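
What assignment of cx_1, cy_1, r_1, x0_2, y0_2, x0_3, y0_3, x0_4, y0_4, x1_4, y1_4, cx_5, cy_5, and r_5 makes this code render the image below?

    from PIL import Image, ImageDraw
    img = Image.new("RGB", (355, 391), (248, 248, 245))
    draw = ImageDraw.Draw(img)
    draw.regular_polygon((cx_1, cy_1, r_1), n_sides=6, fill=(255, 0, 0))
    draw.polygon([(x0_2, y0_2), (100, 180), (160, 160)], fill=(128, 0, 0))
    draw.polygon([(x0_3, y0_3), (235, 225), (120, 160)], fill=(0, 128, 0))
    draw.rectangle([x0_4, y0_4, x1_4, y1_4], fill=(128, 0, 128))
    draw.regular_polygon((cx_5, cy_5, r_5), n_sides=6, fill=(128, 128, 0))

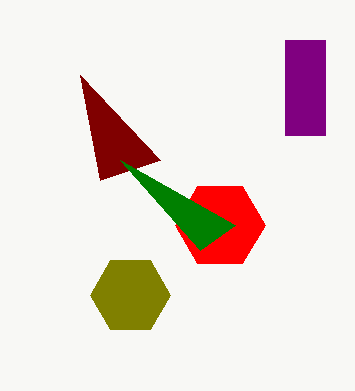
cx_1 = 220, cy_1 = 225, r_1 = 45, x0_2 = 80, y0_2 = 75, x0_3 = 200, y0_3 = 250, x0_4 = 285, y0_4 = 40, x1_4 = 325, y1_4 = 135, cx_5 = 130, cy_5 = 295, r_5 = 40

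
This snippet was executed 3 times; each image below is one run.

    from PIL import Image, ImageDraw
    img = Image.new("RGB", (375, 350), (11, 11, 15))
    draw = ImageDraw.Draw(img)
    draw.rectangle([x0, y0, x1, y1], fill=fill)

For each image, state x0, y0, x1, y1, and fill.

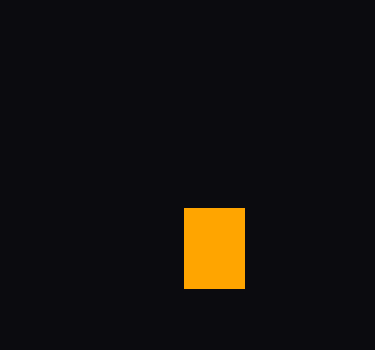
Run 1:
x0 = 184, y0 = 208, x1 = 244, y1 = 288, fill = 'orange'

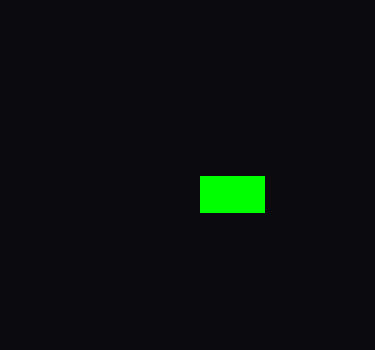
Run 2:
x0 = 200
y0 = 176
x1 = 264
y1 = 212
fill = 'lime'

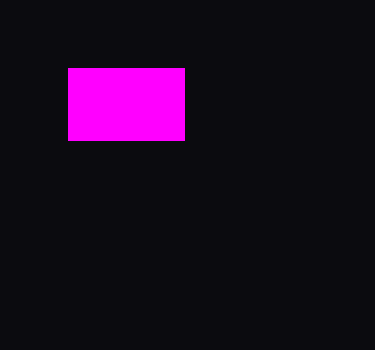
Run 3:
x0 = 68, y0 = 68, x1 = 184, y1 = 140, fill = 'magenta'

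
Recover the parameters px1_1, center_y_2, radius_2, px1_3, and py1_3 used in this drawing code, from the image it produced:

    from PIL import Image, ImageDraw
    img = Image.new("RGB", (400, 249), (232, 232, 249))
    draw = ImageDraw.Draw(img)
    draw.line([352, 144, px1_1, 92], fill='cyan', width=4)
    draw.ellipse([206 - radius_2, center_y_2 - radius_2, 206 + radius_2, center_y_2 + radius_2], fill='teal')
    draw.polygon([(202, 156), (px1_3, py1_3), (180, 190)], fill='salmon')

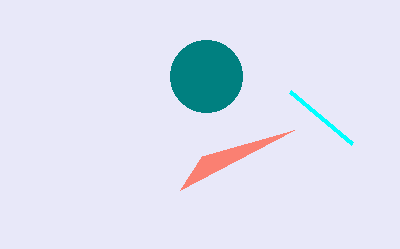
px1_1 = 290
center_y_2 = 76
radius_2 = 36
px1_3 = 294
py1_3 = 130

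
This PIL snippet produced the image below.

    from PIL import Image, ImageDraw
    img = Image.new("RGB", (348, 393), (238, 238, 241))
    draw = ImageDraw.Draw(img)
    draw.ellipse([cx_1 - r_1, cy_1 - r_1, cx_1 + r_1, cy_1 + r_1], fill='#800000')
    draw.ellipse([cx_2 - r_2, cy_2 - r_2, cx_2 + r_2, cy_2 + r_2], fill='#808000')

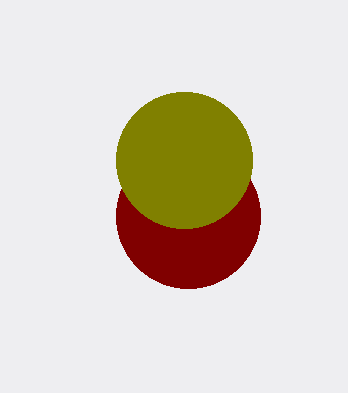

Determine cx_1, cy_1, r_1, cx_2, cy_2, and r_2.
cx_1 = 188
cy_1 = 216
r_1 = 72
cx_2 = 184
cy_2 = 160
r_2 = 68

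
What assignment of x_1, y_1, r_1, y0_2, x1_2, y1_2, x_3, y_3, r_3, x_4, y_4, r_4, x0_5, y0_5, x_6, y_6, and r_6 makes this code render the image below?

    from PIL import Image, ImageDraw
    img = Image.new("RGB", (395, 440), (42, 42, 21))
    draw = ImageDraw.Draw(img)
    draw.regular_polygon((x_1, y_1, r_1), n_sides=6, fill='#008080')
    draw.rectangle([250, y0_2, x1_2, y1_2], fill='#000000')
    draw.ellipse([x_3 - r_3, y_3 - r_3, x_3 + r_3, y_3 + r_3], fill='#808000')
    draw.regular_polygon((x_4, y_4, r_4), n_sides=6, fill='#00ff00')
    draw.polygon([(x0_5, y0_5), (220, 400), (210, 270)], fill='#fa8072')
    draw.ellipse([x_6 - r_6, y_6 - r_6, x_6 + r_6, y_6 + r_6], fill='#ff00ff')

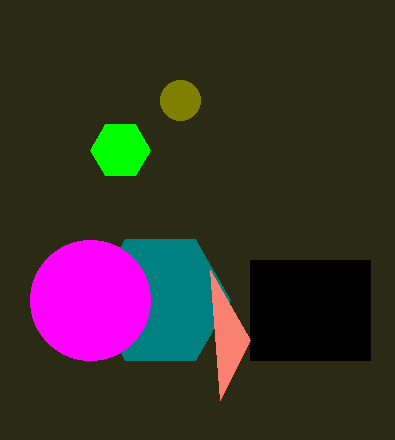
x_1 = 160
y_1 = 300
r_1 = 70
y0_2 = 260
x1_2 = 370
y1_2 = 360
x_3 = 180
y_3 = 100
r_3 = 20
x_4 = 120
y_4 = 150
r_4 = 30
x0_5 = 250
y0_5 = 340
x_6 = 90
y_6 = 300
r_6 = 60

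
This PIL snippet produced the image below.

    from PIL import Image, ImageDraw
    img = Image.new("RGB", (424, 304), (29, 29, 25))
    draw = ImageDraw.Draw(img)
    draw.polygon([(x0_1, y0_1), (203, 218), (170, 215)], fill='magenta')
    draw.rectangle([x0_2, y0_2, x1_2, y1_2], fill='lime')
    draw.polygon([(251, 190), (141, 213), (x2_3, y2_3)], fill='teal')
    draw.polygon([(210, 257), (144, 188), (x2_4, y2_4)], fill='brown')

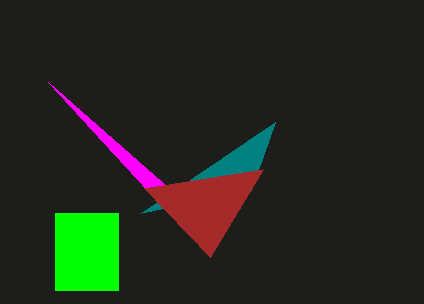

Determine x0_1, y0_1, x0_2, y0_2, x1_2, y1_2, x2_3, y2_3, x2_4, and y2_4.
x0_1 = 48, y0_1 = 82, x0_2 = 55, y0_2 = 213, x1_2 = 118, y1_2 = 290, x2_3 = 275, y2_3 = 122, x2_4 = 263, y2_4 = 169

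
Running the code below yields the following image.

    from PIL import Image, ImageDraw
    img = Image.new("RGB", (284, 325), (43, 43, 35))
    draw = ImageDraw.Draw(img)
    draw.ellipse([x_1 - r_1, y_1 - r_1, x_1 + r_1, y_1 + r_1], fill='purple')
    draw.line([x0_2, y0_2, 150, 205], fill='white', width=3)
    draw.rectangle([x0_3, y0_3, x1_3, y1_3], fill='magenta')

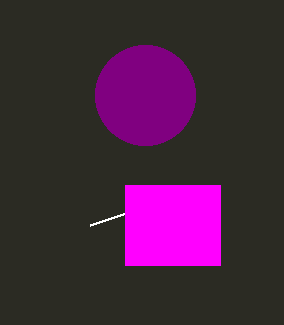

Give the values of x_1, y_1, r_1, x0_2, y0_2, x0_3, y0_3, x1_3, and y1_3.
x_1 = 145
y_1 = 95
r_1 = 50
x0_2 = 90
y0_2 = 225
x0_3 = 125
y0_3 = 185
x1_3 = 220
y1_3 = 265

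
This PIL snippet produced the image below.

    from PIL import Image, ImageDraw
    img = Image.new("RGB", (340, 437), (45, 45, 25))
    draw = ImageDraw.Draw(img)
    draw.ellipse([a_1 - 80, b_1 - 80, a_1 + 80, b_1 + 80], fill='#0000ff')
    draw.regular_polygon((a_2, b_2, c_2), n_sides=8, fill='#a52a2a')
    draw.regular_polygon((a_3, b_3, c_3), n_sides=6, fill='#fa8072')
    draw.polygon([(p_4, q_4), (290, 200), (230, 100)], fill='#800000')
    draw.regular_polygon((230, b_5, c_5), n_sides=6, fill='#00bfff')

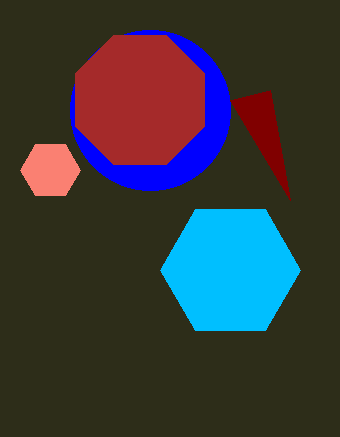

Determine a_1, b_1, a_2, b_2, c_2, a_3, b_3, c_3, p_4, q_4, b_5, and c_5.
a_1 = 150, b_1 = 110, a_2 = 140, b_2 = 100, c_2 = 70, a_3 = 50, b_3 = 170, c_3 = 30, p_4 = 270, q_4 = 90, b_5 = 270, c_5 = 70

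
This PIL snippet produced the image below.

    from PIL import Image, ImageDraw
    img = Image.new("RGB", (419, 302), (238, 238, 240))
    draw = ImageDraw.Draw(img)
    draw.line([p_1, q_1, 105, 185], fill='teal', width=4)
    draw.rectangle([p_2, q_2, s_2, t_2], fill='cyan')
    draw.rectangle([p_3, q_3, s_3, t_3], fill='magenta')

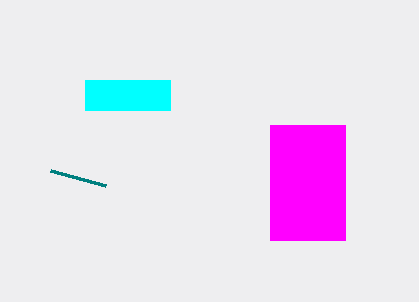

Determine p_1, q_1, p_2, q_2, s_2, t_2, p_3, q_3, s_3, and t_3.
p_1 = 50
q_1 = 170
p_2 = 85
q_2 = 80
s_2 = 170
t_2 = 110
p_3 = 270
q_3 = 125
s_3 = 345
t_3 = 240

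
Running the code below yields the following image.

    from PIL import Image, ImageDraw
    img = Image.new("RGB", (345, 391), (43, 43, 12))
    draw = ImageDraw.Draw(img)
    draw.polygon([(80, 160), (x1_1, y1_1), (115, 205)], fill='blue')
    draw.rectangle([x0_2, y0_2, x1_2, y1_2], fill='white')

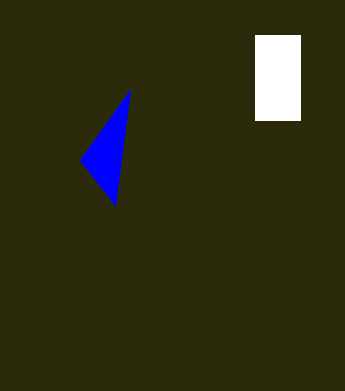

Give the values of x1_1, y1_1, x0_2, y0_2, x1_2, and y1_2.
x1_1 = 130; y1_1 = 90; x0_2 = 255; y0_2 = 35; x1_2 = 300; y1_2 = 120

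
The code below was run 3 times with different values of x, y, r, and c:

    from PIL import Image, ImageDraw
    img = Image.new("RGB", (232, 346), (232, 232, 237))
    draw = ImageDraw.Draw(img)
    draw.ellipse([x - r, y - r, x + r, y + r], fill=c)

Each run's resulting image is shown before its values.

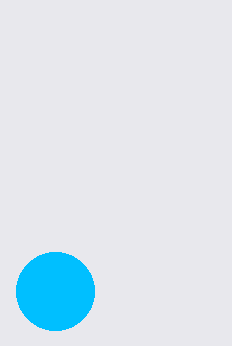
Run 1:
x = 55; y = 291; r = 39; c = 'deepskyblue'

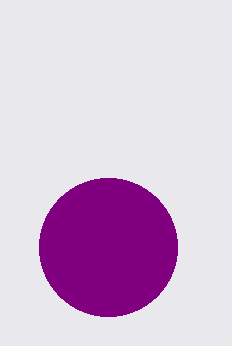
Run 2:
x = 108, y = 247, r = 69, c = 'purple'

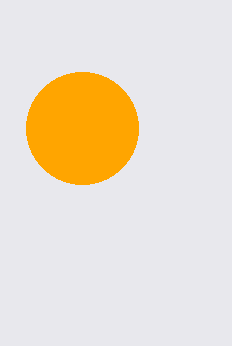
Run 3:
x = 82
y = 128
r = 56
c = 'orange'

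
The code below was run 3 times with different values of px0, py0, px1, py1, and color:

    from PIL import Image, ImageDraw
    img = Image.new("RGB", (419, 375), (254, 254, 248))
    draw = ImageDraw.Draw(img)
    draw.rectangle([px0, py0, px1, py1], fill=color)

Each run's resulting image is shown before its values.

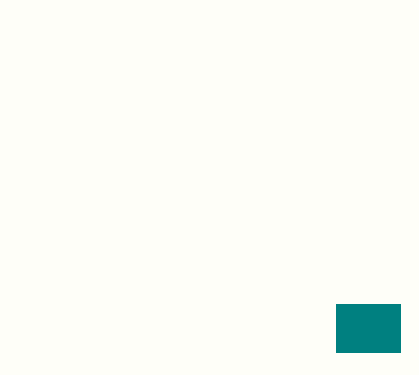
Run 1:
px0 = 336; py0 = 304; px1 = 400; py1 = 352; color = 'teal'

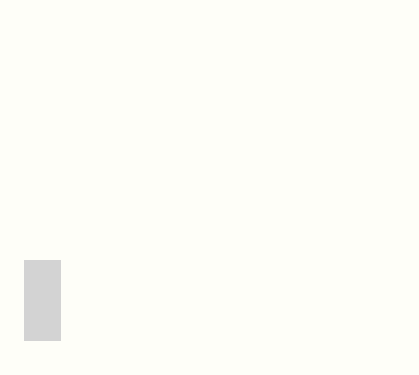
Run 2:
px0 = 24
py0 = 260
px1 = 60
py1 = 340
color = 'lightgray'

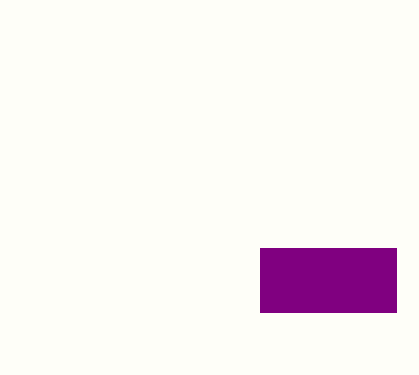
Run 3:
px0 = 260
py0 = 248
px1 = 396
py1 = 312
color = 'purple'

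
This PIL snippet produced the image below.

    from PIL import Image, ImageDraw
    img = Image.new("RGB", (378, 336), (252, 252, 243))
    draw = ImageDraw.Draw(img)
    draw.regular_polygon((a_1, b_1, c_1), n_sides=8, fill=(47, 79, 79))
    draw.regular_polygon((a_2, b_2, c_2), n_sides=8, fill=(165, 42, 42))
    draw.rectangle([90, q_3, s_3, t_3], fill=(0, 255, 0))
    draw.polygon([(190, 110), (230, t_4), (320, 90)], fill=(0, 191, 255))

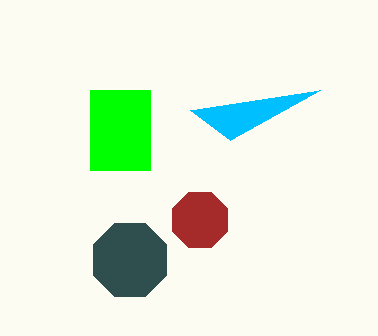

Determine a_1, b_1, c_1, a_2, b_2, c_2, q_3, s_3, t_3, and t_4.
a_1 = 130
b_1 = 260
c_1 = 40
a_2 = 200
b_2 = 220
c_2 = 30
q_3 = 90
s_3 = 150
t_3 = 170
t_4 = 140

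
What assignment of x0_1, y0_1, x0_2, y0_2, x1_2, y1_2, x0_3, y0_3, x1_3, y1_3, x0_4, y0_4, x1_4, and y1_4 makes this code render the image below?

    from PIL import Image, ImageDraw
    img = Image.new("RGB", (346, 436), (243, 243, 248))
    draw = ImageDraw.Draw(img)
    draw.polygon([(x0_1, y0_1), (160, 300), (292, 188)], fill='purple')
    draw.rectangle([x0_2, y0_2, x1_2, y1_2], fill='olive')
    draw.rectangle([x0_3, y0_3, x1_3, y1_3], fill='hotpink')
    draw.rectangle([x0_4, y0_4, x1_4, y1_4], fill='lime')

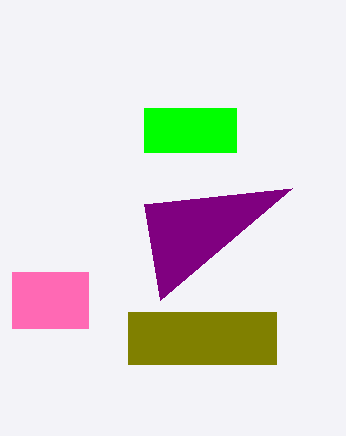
x0_1 = 144; y0_1 = 204; x0_2 = 128; y0_2 = 312; x1_2 = 276; y1_2 = 364; x0_3 = 12; y0_3 = 272; x1_3 = 88; y1_3 = 328; x0_4 = 144; y0_4 = 108; x1_4 = 236; y1_4 = 152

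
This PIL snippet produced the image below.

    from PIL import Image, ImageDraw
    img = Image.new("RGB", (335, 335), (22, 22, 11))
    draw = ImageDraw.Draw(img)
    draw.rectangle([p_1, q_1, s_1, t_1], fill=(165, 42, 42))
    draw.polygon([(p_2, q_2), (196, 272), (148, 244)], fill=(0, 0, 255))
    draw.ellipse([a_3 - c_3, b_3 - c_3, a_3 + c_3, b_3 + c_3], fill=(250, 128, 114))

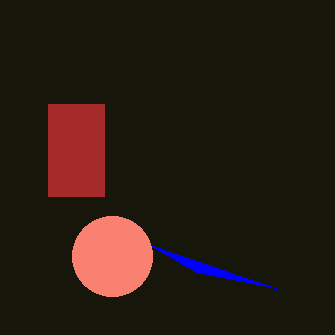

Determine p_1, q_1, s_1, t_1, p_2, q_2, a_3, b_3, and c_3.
p_1 = 48, q_1 = 104, s_1 = 104, t_1 = 196, p_2 = 276, q_2 = 288, a_3 = 112, b_3 = 256, c_3 = 40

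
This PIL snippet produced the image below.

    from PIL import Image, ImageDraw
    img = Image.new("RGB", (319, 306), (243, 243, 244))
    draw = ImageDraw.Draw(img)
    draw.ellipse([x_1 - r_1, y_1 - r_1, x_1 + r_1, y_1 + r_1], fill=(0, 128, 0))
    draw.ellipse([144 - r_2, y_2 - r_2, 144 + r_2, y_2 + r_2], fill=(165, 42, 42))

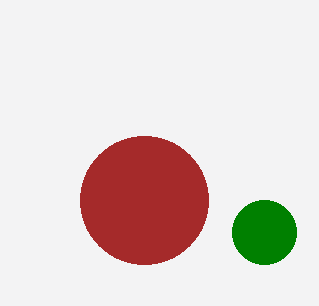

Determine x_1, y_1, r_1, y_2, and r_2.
x_1 = 264, y_1 = 232, r_1 = 32, y_2 = 200, r_2 = 64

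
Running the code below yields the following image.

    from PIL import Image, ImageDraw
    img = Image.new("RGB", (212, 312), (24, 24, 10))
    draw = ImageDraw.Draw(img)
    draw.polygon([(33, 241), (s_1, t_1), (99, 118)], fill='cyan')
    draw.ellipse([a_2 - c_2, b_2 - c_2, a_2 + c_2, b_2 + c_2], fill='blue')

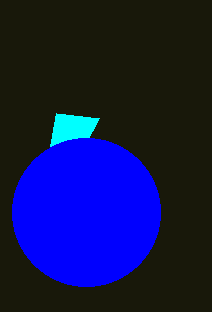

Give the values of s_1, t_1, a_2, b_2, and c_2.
s_1 = 56
t_1 = 113
a_2 = 86
b_2 = 212
c_2 = 74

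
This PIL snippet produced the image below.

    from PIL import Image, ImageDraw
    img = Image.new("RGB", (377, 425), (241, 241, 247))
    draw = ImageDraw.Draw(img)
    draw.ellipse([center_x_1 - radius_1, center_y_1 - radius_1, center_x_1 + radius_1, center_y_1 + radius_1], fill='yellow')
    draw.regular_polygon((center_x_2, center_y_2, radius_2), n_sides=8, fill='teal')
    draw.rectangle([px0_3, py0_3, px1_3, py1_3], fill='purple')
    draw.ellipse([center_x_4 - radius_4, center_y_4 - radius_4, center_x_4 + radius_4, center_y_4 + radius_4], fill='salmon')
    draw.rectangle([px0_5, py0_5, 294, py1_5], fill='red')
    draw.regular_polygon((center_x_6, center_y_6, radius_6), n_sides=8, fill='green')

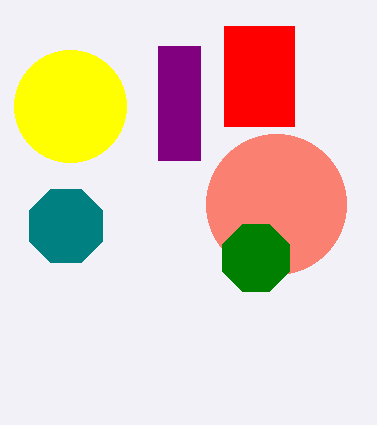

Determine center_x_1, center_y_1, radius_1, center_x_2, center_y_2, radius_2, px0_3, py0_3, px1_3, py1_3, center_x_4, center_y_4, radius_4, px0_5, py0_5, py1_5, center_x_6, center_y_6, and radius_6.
center_x_1 = 70
center_y_1 = 106
radius_1 = 56
center_x_2 = 66
center_y_2 = 226
radius_2 = 40
px0_3 = 158
py0_3 = 46
px1_3 = 200
py1_3 = 160
center_x_4 = 276
center_y_4 = 204
radius_4 = 70
px0_5 = 224
py0_5 = 26
py1_5 = 126
center_x_6 = 256
center_y_6 = 258
radius_6 = 36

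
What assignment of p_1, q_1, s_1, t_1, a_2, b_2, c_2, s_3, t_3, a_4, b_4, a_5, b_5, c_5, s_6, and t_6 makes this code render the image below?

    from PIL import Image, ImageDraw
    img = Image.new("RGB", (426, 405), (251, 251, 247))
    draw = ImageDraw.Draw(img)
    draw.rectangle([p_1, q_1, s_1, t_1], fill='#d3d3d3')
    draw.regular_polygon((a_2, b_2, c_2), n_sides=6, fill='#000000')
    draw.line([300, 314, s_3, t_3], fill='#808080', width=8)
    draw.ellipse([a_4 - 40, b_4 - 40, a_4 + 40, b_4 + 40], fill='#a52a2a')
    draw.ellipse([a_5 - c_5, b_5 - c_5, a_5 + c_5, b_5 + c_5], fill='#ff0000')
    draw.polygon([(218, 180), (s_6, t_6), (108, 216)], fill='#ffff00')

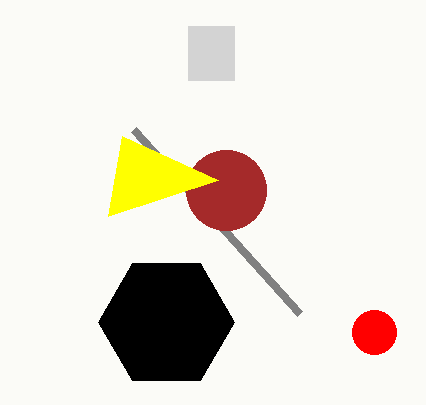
p_1 = 188
q_1 = 26
s_1 = 234
t_1 = 80
a_2 = 166
b_2 = 322
c_2 = 68
s_3 = 134
t_3 = 130
a_4 = 226
b_4 = 190
a_5 = 374
b_5 = 332
c_5 = 22
s_6 = 122
t_6 = 136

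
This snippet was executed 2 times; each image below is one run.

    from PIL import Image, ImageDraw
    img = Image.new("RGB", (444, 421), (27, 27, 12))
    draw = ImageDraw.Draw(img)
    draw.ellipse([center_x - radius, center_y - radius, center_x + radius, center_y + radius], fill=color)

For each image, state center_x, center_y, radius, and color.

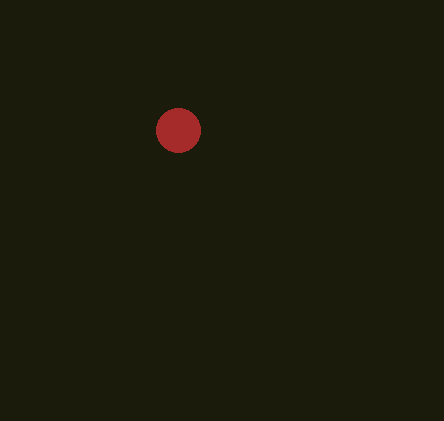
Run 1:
center_x = 178, center_y = 130, radius = 22, color = 'brown'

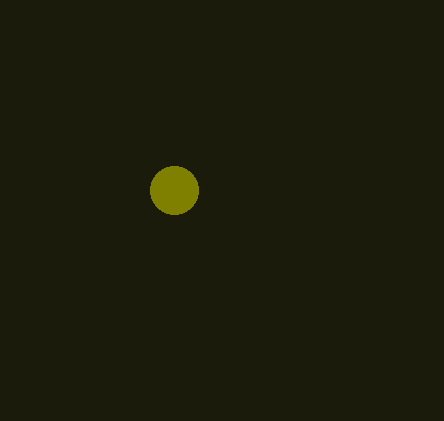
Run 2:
center_x = 174; center_y = 190; radius = 24; color = 'olive'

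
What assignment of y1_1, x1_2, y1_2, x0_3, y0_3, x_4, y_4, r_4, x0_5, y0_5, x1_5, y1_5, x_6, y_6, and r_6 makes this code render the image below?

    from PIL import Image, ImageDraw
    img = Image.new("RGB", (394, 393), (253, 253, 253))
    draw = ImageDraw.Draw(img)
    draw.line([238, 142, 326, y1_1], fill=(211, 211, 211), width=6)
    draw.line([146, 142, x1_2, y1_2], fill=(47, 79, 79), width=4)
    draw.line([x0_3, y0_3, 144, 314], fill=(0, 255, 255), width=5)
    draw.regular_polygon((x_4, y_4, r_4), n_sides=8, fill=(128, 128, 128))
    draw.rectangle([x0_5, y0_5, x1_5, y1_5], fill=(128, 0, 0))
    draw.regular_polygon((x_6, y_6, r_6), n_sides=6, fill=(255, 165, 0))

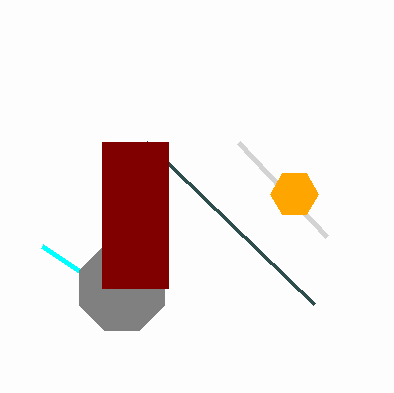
y1_1 = 236, x1_2 = 314, y1_2 = 304, x0_3 = 42, y0_3 = 246, x_4 = 122, y_4 = 288, r_4 = 46, x0_5 = 102, y0_5 = 142, x1_5 = 168, y1_5 = 288, x_6 = 294, y_6 = 194, r_6 = 24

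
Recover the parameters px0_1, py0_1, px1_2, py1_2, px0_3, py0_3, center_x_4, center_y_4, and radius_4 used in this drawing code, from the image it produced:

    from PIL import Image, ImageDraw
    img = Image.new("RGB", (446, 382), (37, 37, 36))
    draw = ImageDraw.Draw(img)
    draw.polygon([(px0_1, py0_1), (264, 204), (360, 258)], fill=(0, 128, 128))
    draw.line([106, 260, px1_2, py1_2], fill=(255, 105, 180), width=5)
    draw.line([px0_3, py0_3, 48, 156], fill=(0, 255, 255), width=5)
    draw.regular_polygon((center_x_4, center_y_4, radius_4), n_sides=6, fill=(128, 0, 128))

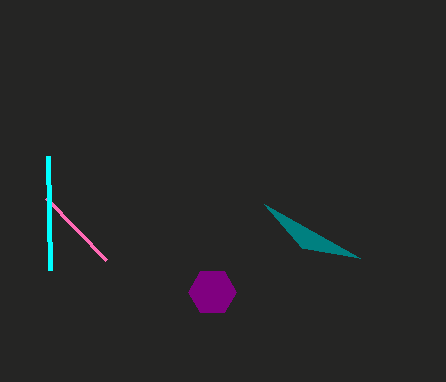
px0_1 = 302; py0_1 = 248; px1_2 = 46; py1_2 = 198; px0_3 = 50; py0_3 = 270; center_x_4 = 212; center_y_4 = 292; radius_4 = 24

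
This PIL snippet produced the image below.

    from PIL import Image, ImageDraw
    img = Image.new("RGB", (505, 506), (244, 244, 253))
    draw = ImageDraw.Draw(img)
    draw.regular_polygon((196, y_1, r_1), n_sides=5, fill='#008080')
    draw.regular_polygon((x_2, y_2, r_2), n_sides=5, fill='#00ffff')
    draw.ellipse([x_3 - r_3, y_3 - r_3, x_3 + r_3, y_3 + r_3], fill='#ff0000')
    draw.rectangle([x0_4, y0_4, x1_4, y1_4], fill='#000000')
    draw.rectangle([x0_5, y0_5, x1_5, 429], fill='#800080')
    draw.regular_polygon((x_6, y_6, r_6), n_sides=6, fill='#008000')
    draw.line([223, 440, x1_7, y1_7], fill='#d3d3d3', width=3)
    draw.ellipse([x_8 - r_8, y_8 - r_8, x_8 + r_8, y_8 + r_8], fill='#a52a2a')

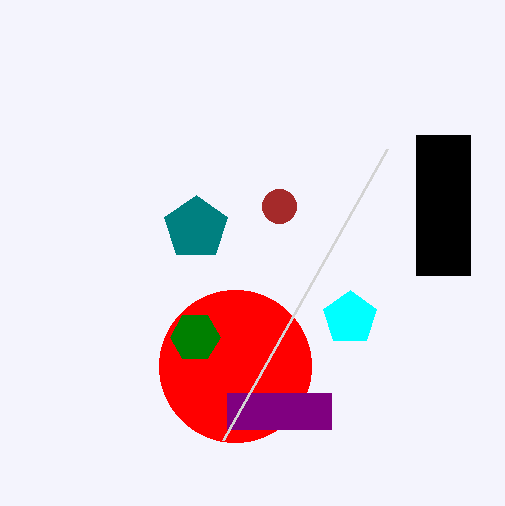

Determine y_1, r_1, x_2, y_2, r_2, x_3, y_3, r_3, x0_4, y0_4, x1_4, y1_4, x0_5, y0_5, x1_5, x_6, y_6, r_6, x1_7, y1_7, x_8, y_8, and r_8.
y_1 = 228, r_1 = 33, x_2 = 350, y_2 = 318, r_2 = 28, x_3 = 235, y_3 = 366, r_3 = 76, x0_4 = 416, y0_4 = 135, x1_4 = 470, y1_4 = 275, x0_5 = 227, y0_5 = 393, x1_5 = 331, x_6 = 195, y_6 = 337, r_6 = 25, x1_7 = 387, y1_7 = 149, x_8 = 279, y_8 = 206, r_8 = 17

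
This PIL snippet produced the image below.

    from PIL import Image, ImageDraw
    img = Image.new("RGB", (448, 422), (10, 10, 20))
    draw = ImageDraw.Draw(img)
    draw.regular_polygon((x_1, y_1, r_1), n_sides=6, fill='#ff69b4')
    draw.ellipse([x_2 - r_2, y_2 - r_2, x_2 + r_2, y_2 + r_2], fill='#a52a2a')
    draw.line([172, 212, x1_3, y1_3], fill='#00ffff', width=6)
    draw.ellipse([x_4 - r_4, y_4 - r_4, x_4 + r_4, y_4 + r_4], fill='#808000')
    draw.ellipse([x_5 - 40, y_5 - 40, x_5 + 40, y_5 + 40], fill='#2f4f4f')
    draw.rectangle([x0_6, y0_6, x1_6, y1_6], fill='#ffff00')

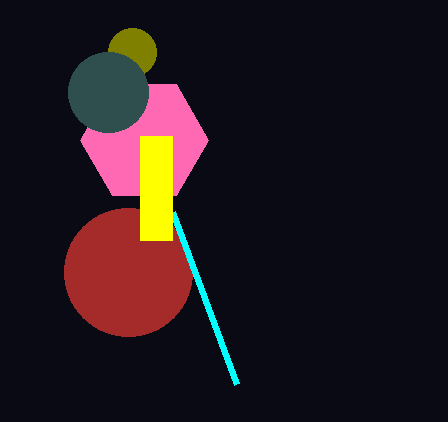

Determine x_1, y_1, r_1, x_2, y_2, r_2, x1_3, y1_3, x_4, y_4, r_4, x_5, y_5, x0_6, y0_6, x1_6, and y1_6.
x_1 = 144; y_1 = 140; r_1 = 64; x_2 = 128; y_2 = 272; r_2 = 64; x1_3 = 236; y1_3 = 384; x_4 = 132; y_4 = 52; r_4 = 24; x_5 = 108; y_5 = 92; x0_6 = 140; y0_6 = 136; x1_6 = 172; y1_6 = 240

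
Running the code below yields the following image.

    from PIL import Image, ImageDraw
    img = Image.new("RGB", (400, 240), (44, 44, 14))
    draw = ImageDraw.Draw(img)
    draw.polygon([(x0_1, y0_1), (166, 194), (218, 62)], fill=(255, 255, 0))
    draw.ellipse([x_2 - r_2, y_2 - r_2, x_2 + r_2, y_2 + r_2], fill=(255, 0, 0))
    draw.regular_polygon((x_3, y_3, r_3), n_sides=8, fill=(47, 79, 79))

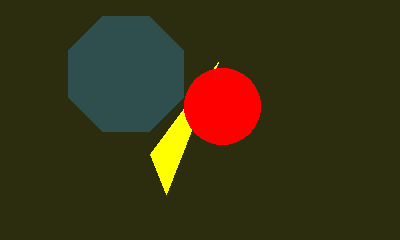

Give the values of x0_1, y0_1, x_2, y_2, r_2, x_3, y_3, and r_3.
x0_1 = 150, y0_1 = 154, x_2 = 222, y_2 = 106, r_2 = 38, x_3 = 126, y_3 = 74, r_3 = 62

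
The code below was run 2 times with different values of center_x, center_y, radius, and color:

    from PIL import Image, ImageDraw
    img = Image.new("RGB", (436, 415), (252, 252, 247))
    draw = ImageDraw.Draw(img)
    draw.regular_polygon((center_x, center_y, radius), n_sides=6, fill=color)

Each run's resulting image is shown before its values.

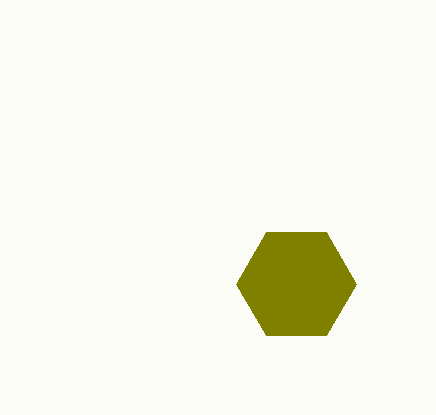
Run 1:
center_x = 296
center_y = 284
radius = 60
color = 'olive'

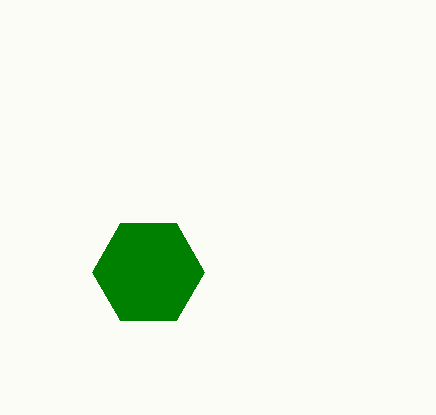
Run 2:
center_x = 148; center_y = 272; radius = 56; color = 'green'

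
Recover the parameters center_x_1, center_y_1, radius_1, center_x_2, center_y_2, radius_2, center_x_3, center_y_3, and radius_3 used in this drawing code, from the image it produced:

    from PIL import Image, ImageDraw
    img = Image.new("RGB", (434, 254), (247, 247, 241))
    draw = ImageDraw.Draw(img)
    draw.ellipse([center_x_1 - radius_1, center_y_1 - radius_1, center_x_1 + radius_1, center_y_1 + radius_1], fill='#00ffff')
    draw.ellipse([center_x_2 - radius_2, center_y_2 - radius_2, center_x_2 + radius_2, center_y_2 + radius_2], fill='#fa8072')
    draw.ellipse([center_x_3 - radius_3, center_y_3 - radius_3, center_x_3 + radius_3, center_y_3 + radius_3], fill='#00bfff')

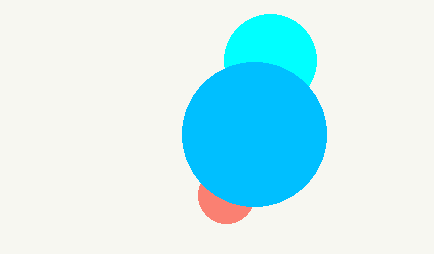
center_x_1 = 270
center_y_1 = 60
radius_1 = 46
center_x_2 = 226
center_y_2 = 195
radius_2 = 28
center_x_3 = 254
center_y_3 = 134
radius_3 = 72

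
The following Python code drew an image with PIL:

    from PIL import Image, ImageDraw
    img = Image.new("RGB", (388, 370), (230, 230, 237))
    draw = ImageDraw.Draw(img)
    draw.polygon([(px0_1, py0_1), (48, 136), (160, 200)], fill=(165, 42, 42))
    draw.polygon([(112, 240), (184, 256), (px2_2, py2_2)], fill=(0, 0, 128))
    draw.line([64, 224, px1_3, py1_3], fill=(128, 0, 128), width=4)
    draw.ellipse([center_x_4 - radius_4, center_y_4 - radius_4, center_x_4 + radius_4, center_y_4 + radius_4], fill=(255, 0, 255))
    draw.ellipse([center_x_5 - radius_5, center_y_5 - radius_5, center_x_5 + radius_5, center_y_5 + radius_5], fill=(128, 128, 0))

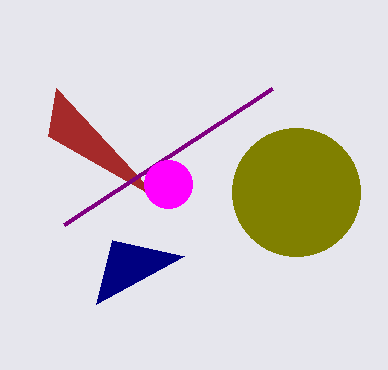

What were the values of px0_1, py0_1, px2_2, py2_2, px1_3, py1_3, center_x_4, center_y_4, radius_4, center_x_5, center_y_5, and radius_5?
px0_1 = 56
py0_1 = 88
px2_2 = 96
py2_2 = 304
px1_3 = 272
py1_3 = 88
center_x_4 = 168
center_y_4 = 184
radius_4 = 24
center_x_5 = 296
center_y_5 = 192
radius_5 = 64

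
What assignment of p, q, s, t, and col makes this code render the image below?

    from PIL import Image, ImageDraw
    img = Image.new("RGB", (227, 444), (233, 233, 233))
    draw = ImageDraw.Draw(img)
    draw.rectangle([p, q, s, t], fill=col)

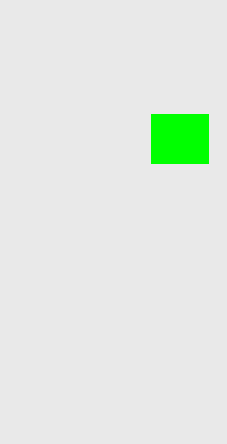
p = 151, q = 114, s = 208, t = 163, col = 'lime'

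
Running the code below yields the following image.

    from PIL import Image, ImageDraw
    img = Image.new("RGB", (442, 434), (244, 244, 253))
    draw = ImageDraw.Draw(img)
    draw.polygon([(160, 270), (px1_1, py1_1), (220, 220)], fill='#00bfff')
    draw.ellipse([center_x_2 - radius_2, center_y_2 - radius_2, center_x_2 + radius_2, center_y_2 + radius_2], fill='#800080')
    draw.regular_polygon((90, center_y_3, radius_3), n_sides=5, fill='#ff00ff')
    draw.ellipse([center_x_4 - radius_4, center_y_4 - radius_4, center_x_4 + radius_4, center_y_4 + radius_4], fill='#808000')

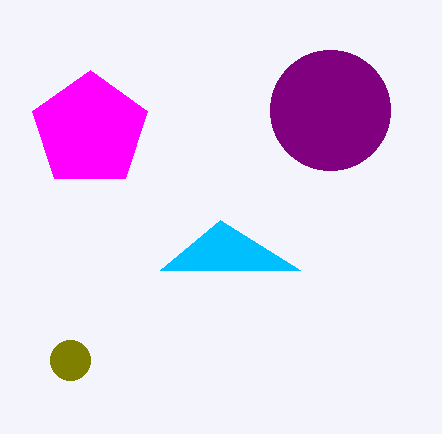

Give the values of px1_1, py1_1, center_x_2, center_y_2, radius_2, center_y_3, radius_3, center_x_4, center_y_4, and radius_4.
px1_1 = 300, py1_1 = 270, center_x_2 = 330, center_y_2 = 110, radius_2 = 60, center_y_3 = 130, radius_3 = 60, center_x_4 = 70, center_y_4 = 360, radius_4 = 20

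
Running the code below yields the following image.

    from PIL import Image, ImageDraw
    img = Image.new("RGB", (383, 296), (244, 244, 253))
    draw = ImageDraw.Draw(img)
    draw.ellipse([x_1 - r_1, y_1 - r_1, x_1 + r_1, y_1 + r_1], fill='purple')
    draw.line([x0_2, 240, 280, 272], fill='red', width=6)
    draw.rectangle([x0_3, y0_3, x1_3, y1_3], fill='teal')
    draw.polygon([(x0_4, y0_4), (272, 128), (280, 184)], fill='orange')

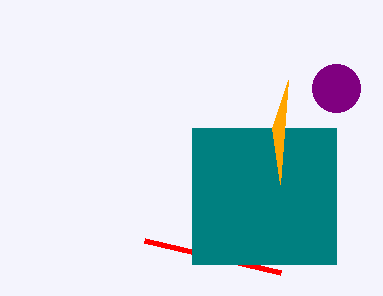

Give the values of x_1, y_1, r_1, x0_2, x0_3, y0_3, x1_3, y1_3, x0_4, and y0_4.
x_1 = 336; y_1 = 88; r_1 = 24; x0_2 = 144; x0_3 = 192; y0_3 = 128; x1_3 = 336; y1_3 = 264; x0_4 = 288; y0_4 = 80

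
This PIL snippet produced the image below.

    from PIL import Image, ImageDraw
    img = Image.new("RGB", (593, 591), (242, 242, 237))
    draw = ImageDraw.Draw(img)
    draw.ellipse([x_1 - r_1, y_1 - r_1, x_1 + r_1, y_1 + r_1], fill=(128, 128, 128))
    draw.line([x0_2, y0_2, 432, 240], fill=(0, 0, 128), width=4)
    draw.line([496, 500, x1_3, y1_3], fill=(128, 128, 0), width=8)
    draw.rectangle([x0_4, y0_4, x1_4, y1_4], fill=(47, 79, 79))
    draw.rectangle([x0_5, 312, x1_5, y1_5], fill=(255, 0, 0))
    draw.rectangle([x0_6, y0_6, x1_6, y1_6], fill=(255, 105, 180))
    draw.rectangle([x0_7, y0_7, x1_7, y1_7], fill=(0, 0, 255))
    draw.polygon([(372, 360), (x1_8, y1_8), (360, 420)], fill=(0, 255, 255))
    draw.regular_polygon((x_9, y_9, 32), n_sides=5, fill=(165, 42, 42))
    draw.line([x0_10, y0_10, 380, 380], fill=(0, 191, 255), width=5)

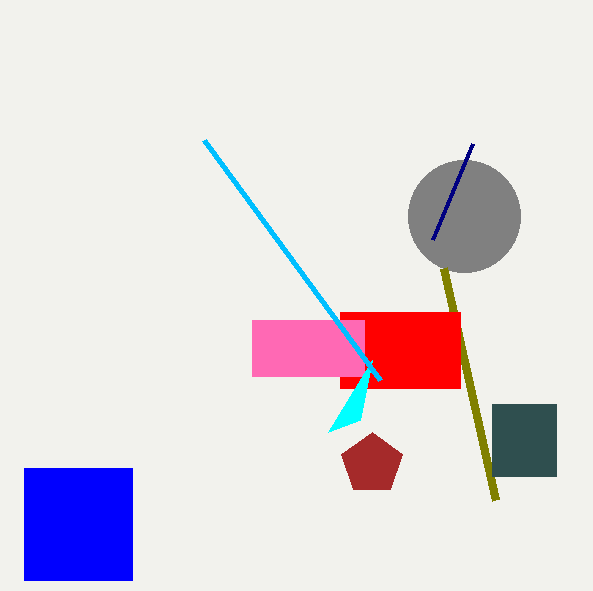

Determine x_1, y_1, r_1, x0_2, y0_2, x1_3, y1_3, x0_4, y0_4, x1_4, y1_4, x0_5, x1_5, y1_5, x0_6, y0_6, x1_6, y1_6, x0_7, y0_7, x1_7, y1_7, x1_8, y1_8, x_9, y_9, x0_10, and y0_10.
x_1 = 464
y_1 = 216
r_1 = 56
x0_2 = 472
y0_2 = 144
x1_3 = 444
y1_3 = 268
x0_4 = 492
y0_4 = 404
x1_4 = 556
y1_4 = 476
x0_5 = 340
x1_5 = 460
y1_5 = 388
x0_6 = 252
y0_6 = 320
x1_6 = 364
y1_6 = 376
x0_7 = 24
y0_7 = 468
x1_7 = 132
y1_7 = 580
x1_8 = 328
y1_8 = 432
x_9 = 372
y_9 = 464
x0_10 = 204
y0_10 = 140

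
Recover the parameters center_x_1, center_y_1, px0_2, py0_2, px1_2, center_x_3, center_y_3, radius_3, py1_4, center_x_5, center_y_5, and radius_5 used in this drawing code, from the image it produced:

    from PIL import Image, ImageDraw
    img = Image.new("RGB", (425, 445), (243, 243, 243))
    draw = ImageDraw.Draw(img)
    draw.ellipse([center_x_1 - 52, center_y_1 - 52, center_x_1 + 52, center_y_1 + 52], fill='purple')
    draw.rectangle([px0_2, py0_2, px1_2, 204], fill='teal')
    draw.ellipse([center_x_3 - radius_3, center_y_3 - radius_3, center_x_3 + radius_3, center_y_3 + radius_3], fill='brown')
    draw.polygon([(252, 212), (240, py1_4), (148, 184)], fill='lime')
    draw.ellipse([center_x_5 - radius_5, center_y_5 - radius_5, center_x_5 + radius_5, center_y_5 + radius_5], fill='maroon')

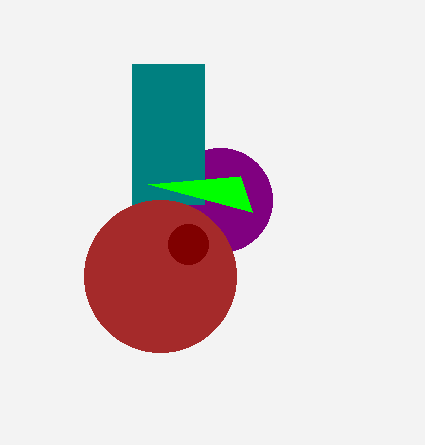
center_x_1 = 220, center_y_1 = 200, px0_2 = 132, py0_2 = 64, px1_2 = 204, center_x_3 = 160, center_y_3 = 276, radius_3 = 76, py1_4 = 176, center_x_5 = 188, center_y_5 = 244, radius_5 = 20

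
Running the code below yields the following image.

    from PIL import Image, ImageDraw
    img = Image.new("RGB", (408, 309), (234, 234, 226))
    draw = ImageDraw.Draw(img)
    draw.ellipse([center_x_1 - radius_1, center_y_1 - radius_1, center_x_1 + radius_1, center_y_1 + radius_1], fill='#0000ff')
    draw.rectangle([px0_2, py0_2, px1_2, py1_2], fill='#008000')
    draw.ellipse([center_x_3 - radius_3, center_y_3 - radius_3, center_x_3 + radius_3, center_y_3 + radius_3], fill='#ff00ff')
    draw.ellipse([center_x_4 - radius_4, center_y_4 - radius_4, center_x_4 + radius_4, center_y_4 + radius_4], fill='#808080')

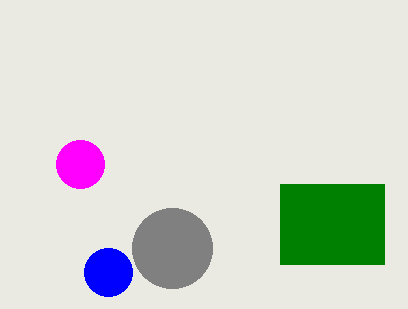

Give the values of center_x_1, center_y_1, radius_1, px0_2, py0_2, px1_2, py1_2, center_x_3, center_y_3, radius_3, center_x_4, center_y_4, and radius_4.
center_x_1 = 108
center_y_1 = 272
radius_1 = 24
px0_2 = 280
py0_2 = 184
px1_2 = 384
py1_2 = 264
center_x_3 = 80
center_y_3 = 164
radius_3 = 24
center_x_4 = 172
center_y_4 = 248
radius_4 = 40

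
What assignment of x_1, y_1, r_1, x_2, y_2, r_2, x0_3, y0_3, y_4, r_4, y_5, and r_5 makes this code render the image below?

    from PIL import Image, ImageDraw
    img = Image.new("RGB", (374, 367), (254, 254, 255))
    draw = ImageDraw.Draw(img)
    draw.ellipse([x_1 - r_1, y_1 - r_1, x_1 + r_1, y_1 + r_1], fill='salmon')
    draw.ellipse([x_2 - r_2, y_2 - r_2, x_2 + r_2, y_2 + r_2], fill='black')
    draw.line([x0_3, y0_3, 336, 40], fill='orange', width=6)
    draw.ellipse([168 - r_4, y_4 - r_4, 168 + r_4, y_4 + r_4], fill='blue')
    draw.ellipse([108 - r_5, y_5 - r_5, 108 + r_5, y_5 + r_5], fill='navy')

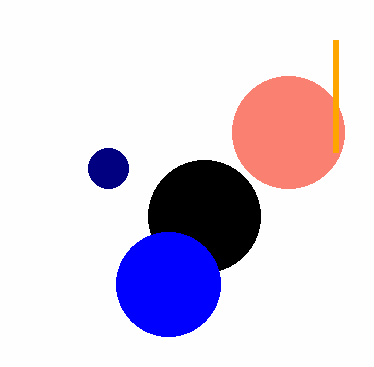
x_1 = 288, y_1 = 132, r_1 = 56, x_2 = 204, y_2 = 216, r_2 = 56, x0_3 = 336, y0_3 = 152, y_4 = 284, r_4 = 52, y_5 = 168, r_5 = 20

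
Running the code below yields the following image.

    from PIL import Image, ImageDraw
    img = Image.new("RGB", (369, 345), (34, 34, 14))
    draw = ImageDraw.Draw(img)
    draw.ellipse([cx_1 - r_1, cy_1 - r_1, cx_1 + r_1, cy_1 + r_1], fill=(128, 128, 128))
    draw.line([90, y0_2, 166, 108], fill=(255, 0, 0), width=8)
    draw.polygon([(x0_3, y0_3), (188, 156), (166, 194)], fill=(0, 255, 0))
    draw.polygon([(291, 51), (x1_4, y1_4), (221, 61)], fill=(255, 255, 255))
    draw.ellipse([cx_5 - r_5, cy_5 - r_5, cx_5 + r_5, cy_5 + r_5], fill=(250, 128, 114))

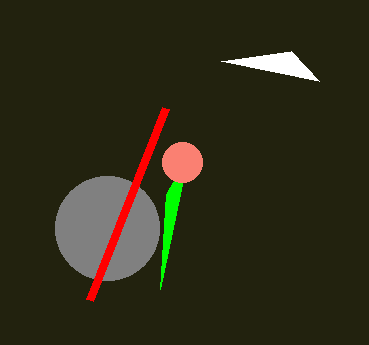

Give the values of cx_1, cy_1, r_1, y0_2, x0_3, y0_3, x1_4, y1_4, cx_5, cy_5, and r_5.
cx_1 = 107
cy_1 = 228
r_1 = 52
y0_2 = 300
x0_3 = 160
y0_3 = 289
x1_4 = 319
y1_4 = 81
cx_5 = 182
cy_5 = 162
r_5 = 20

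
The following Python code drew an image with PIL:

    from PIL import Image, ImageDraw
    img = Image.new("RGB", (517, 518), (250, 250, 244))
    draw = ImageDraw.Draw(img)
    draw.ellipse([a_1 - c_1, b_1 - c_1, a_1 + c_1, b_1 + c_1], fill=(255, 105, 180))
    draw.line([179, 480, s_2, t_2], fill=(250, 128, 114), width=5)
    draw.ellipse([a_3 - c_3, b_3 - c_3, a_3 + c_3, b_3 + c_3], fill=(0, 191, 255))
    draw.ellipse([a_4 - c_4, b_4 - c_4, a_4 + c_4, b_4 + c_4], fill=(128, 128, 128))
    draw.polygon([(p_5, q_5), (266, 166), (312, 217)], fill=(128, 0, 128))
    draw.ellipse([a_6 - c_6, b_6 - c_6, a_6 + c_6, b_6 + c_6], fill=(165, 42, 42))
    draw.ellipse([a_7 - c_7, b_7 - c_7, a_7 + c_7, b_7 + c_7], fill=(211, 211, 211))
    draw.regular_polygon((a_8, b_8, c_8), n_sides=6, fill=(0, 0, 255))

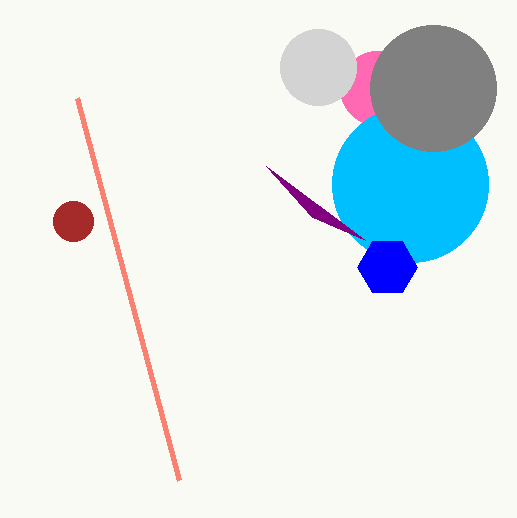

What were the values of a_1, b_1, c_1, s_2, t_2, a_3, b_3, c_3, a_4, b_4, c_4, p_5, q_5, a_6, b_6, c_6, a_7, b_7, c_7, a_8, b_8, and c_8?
a_1 = 377, b_1 = 88, c_1 = 37, s_2 = 77, t_2 = 98, a_3 = 410, b_3 = 184, c_3 = 78, a_4 = 433, b_4 = 88, c_4 = 63, p_5 = 365, q_5 = 240, a_6 = 73, b_6 = 221, c_6 = 20, a_7 = 318, b_7 = 67, c_7 = 38, a_8 = 387, b_8 = 267, c_8 = 30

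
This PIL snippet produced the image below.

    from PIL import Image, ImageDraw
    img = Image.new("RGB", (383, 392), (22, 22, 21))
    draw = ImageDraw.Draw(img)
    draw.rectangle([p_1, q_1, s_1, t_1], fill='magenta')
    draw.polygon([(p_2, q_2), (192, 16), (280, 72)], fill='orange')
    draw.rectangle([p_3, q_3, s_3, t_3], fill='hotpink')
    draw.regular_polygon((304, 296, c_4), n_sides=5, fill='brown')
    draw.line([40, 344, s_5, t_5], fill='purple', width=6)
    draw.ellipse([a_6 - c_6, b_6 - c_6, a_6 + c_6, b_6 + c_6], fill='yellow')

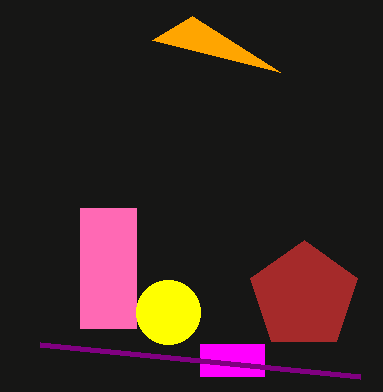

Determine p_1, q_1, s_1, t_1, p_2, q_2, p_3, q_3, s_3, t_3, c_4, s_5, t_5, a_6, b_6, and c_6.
p_1 = 200; q_1 = 344; s_1 = 264; t_1 = 376; p_2 = 152; q_2 = 40; p_3 = 80; q_3 = 208; s_3 = 136; t_3 = 328; c_4 = 56; s_5 = 360; t_5 = 376; a_6 = 168; b_6 = 312; c_6 = 32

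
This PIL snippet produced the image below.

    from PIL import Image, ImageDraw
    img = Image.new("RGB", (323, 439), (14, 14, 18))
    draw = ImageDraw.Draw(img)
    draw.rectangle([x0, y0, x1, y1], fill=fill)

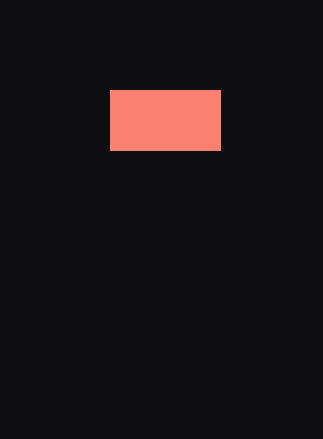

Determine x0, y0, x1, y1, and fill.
x0 = 110
y0 = 90
x1 = 220
y1 = 150
fill = 'salmon'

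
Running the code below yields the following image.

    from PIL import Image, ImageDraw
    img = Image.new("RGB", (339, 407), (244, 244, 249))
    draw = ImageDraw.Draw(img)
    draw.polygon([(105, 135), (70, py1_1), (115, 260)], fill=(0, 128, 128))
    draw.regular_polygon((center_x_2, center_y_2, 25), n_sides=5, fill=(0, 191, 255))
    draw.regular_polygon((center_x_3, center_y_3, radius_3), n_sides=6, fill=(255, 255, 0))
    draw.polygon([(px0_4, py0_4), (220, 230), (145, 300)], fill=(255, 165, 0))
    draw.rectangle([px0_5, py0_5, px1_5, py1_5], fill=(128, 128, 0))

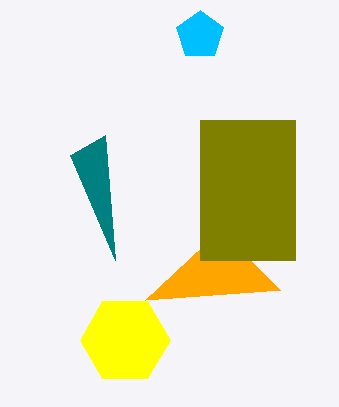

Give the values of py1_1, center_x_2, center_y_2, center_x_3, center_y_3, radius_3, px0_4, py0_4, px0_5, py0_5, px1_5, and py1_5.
py1_1 = 155, center_x_2 = 200, center_y_2 = 35, center_x_3 = 125, center_y_3 = 340, radius_3 = 45, px0_4 = 280, py0_4 = 290, px0_5 = 200, py0_5 = 120, px1_5 = 295, py1_5 = 260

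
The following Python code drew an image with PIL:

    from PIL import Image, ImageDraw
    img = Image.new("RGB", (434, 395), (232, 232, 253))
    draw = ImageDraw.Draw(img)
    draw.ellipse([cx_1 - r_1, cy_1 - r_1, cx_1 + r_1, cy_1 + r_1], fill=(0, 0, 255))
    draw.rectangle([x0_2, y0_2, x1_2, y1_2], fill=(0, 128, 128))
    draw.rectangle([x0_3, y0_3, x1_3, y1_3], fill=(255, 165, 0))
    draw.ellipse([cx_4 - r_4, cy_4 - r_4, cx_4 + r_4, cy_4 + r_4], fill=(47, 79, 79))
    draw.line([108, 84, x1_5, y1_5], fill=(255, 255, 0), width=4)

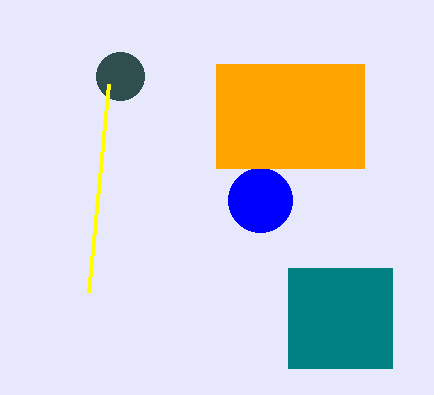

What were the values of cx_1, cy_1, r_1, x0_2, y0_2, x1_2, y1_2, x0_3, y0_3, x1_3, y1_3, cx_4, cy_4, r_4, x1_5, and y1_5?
cx_1 = 260, cy_1 = 200, r_1 = 32, x0_2 = 288, y0_2 = 268, x1_2 = 392, y1_2 = 368, x0_3 = 216, y0_3 = 64, x1_3 = 364, y1_3 = 168, cx_4 = 120, cy_4 = 76, r_4 = 24, x1_5 = 88, y1_5 = 292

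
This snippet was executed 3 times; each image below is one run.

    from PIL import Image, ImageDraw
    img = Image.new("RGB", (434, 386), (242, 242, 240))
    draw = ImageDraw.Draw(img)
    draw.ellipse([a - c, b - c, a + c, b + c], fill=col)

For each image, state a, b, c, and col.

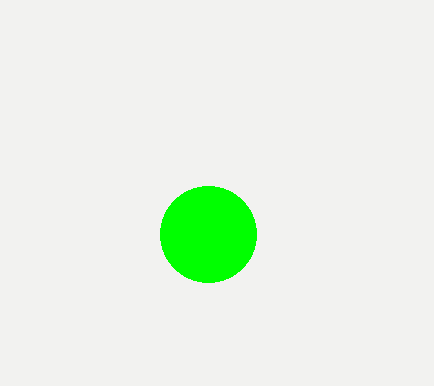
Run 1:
a = 208, b = 234, c = 48, col = 'lime'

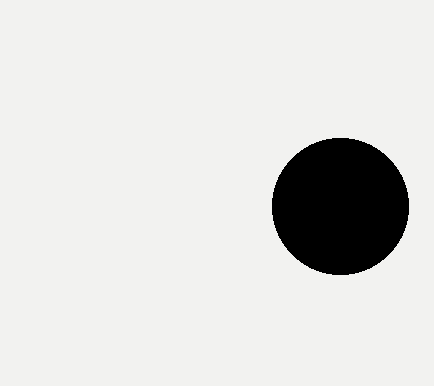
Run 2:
a = 340; b = 206; c = 68; col = 'black'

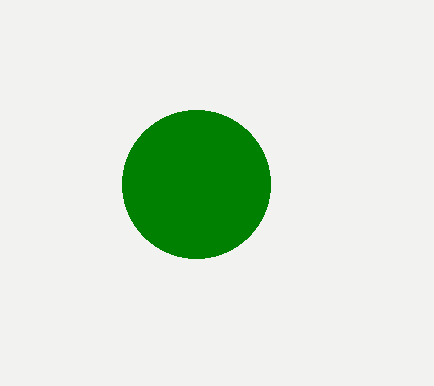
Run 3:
a = 196; b = 184; c = 74; col = 'green'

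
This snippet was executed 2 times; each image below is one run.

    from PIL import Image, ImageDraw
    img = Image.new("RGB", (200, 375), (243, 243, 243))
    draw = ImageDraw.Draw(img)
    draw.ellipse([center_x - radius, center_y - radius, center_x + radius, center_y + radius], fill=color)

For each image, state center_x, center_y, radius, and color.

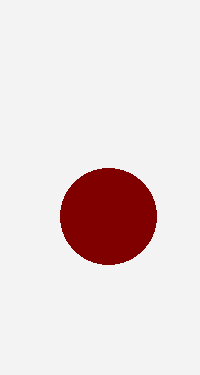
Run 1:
center_x = 108, center_y = 216, radius = 48, color = 'maroon'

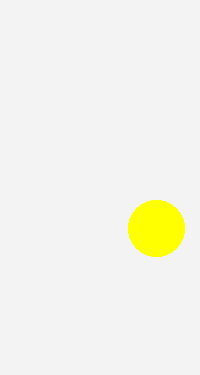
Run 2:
center_x = 156, center_y = 228, radius = 28, color = 'yellow'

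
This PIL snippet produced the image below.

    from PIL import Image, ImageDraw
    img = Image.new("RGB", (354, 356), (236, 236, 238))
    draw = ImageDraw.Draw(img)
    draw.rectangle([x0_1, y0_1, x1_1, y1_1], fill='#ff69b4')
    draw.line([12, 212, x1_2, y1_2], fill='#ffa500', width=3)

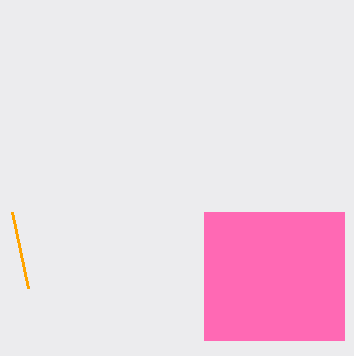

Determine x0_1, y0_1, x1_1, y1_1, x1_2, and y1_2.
x0_1 = 204; y0_1 = 212; x1_1 = 344; y1_1 = 340; x1_2 = 28; y1_2 = 288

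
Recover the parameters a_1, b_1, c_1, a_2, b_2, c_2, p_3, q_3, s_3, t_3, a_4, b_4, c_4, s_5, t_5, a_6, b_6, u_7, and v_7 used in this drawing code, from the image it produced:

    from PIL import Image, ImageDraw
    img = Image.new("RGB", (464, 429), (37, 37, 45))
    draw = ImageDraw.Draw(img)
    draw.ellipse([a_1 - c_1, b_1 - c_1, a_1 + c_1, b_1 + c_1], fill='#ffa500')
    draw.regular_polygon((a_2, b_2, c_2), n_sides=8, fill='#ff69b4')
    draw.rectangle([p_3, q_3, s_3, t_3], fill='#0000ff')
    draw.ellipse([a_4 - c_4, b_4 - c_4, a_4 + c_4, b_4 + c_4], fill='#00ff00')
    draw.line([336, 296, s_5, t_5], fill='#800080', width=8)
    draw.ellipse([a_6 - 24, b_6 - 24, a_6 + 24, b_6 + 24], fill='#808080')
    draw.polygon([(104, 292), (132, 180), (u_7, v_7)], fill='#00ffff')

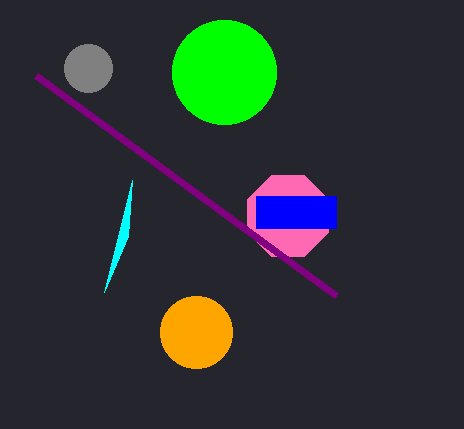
a_1 = 196, b_1 = 332, c_1 = 36, a_2 = 288, b_2 = 216, c_2 = 44, p_3 = 256, q_3 = 196, s_3 = 336, t_3 = 228, a_4 = 224, b_4 = 72, c_4 = 52, s_5 = 36, t_5 = 76, a_6 = 88, b_6 = 68, u_7 = 128, v_7 = 236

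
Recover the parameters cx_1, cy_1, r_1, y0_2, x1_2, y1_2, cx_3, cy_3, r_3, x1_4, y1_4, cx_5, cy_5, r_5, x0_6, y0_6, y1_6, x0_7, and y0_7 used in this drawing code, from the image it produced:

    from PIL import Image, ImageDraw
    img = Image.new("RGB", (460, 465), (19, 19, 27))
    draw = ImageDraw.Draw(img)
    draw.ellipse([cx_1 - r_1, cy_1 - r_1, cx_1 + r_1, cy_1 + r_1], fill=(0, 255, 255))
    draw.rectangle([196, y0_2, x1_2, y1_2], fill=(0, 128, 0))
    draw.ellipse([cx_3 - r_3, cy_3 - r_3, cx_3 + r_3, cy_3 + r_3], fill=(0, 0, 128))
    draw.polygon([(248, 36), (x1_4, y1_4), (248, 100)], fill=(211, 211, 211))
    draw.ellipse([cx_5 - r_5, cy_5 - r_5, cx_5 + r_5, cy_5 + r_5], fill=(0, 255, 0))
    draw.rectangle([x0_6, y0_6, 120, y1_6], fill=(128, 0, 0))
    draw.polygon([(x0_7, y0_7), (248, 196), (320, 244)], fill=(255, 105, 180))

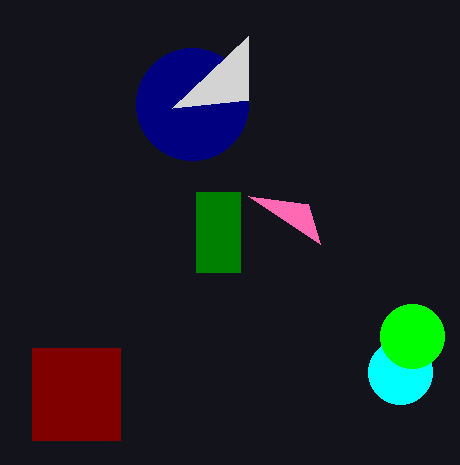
cx_1 = 400; cy_1 = 372; r_1 = 32; y0_2 = 192; x1_2 = 240; y1_2 = 272; cx_3 = 192; cy_3 = 104; r_3 = 56; x1_4 = 172; y1_4 = 108; cx_5 = 412; cy_5 = 336; r_5 = 32; x0_6 = 32; y0_6 = 348; y1_6 = 440; x0_7 = 308; y0_7 = 204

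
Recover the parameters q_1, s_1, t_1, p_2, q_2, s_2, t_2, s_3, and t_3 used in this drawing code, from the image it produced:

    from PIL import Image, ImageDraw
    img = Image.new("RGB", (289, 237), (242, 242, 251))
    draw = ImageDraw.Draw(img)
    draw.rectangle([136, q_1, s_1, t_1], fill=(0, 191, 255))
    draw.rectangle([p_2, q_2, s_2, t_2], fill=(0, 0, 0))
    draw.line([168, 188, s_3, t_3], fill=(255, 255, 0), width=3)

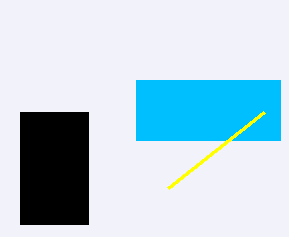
q_1 = 80; s_1 = 280; t_1 = 140; p_2 = 20; q_2 = 112; s_2 = 88; t_2 = 224; s_3 = 264; t_3 = 112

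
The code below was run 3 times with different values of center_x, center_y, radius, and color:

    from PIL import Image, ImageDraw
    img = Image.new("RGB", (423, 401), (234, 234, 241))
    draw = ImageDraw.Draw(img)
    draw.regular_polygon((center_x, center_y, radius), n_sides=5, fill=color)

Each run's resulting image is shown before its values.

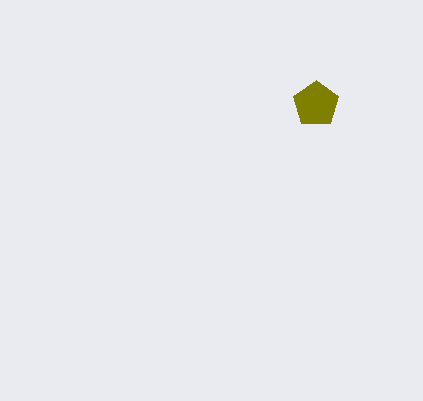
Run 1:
center_x = 316; center_y = 104; radius = 24; color = 'olive'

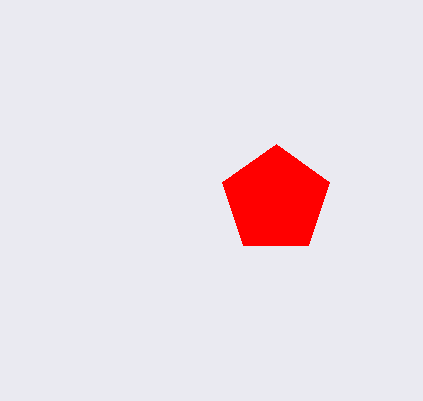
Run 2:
center_x = 276, center_y = 200, radius = 56, color = 'red'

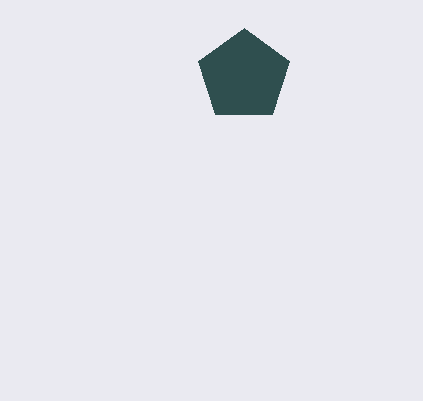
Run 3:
center_x = 244; center_y = 76; radius = 48; color = 'darkslategray'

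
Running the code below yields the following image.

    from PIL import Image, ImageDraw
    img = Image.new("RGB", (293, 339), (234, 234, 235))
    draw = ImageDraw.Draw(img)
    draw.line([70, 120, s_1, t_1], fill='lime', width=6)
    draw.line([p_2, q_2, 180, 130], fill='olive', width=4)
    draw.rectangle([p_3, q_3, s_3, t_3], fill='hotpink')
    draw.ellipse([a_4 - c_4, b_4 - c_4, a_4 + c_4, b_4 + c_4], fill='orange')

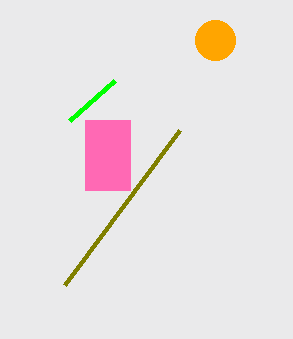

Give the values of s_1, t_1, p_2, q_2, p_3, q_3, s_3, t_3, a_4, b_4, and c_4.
s_1 = 115; t_1 = 80; p_2 = 65; q_2 = 285; p_3 = 85; q_3 = 120; s_3 = 130; t_3 = 190; a_4 = 215; b_4 = 40; c_4 = 20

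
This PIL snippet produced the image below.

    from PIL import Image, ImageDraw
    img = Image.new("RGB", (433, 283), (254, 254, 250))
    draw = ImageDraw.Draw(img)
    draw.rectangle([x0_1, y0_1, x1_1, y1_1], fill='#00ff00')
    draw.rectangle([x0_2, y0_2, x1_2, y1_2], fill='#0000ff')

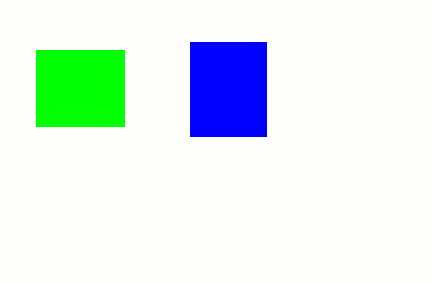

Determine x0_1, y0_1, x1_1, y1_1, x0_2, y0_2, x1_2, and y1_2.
x0_1 = 36
y0_1 = 50
x1_1 = 124
y1_1 = 126
x0_2 = 190
y0_2 = 42
x1_2 = 266
y1_2 = 136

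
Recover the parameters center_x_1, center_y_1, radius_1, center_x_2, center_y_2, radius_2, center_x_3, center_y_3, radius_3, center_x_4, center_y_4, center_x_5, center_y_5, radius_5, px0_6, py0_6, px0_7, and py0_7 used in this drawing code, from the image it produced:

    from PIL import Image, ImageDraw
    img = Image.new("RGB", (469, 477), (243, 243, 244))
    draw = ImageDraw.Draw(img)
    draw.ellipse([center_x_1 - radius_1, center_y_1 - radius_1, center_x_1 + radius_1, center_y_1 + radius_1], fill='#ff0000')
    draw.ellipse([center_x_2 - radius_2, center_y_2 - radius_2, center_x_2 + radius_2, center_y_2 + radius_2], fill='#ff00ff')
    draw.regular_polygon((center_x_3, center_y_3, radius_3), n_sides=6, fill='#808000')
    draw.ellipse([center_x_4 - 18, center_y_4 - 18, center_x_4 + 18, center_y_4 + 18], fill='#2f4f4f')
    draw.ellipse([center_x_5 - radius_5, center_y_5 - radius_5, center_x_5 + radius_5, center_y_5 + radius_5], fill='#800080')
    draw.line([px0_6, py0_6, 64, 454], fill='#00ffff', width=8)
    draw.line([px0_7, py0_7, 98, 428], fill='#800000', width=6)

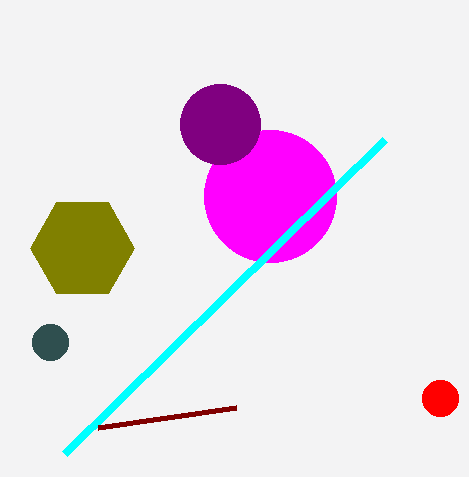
center_x_1 = 440; center_y_1 = 398; radius_1 = 18; center_x_2 = 270; center_y_2 = 196; radius_2 = 66; center_x_3 = 82; center_y_3 = 248; radius_3 = 52; center_x_4 = 50; center_y_4 = 342; center_x_5 = 220; center_y_5 = 124; radius_5 = 40; px0_6 = 384; py0_6 = 140; px0_7 = 236; py0_7 = 408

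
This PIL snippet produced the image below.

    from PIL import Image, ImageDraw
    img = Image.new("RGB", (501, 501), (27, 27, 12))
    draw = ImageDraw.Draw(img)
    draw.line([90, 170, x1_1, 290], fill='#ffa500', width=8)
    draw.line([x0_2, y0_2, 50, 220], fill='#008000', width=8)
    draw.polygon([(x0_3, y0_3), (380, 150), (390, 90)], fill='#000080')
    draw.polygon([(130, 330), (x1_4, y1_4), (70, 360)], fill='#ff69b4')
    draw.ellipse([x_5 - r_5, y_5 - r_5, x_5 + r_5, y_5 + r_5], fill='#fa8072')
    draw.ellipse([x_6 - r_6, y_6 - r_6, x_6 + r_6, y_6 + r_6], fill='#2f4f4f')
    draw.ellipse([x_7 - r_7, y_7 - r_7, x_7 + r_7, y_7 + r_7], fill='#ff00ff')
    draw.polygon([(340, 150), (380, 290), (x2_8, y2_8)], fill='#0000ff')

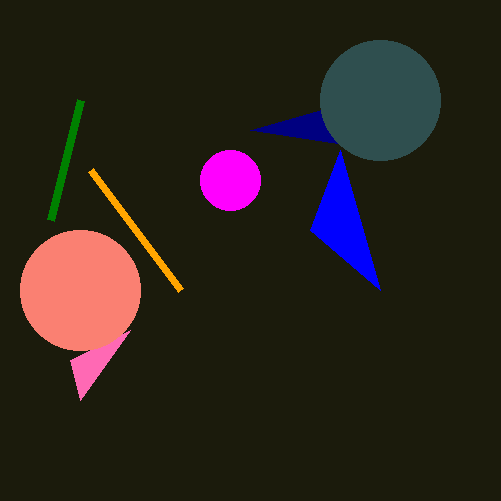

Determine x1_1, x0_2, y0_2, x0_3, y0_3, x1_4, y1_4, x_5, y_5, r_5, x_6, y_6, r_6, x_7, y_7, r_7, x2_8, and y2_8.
x1_1 = 180; x0_2 = 80; y0_2 = 100; x0_3 = 250; y0_3 = 130; x1_4 = 80; y1_4 = 400; x_5 = 80; y_5 = 290; r_5 = 60; x_6 = 380; y_6 = 100; r_6 = 60; x_7 = 230; y_7 = 180; r_7 = 30; x2_8 = 310; y2_8 = 230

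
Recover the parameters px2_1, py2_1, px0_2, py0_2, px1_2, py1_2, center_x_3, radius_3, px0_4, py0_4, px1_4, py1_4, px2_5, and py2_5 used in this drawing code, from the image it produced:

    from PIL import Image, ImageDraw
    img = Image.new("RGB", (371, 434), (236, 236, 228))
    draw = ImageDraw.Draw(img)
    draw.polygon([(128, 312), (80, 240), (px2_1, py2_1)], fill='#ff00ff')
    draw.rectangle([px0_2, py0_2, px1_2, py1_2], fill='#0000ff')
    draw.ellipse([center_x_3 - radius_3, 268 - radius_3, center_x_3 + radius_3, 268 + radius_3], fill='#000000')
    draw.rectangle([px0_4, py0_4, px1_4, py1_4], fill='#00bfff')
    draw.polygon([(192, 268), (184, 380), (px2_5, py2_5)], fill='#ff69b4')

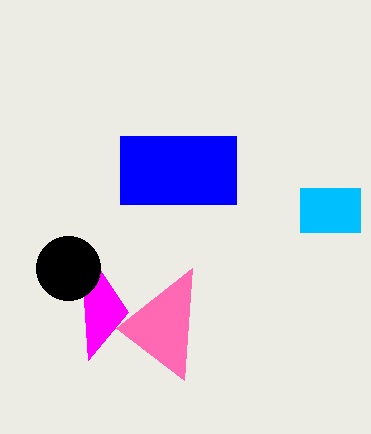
px2_1 = 88, py2_1 = 360, px0_2 = 120, py0_2 = 136, px1_2 = 236, py1_2 = 204, center_x_3 = 68, radius_3 = 32, px0_4 = 300, py0_4 = 188, px1_4 = 360, py1_4 = 232, px2_5 = 116, py2_5 = 328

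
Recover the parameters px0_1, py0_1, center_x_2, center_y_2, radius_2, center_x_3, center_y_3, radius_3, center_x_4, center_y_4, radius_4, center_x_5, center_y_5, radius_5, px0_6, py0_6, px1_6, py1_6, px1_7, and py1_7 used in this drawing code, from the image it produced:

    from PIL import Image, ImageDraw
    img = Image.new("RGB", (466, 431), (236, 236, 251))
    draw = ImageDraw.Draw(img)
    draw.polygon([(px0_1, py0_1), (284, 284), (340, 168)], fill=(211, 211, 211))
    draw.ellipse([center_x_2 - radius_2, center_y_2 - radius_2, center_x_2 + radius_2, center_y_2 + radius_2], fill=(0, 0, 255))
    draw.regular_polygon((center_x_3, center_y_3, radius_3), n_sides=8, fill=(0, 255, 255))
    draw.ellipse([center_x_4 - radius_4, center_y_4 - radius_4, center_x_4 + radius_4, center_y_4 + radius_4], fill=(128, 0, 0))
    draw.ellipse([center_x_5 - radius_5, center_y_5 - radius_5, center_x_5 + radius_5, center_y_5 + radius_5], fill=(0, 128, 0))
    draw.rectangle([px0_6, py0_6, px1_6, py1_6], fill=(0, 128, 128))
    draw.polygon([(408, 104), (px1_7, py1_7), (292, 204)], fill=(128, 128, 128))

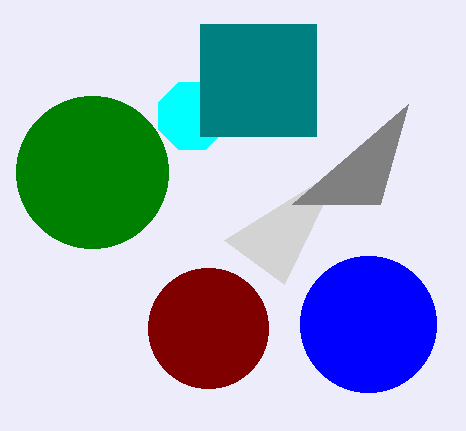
px0_1 = 224; py0_1 = 240; center_x_2 = 368; center_y_2 = 324; radius_2 = 68; center_x_3 = 192; center_y_3 = 116; radius_3 = 36; center_x_4 = 208; center_y_4 = 328; radius_4 = 60; center_x_5 = 92; center_y_5 = 172; radius_5 = 76; px0_6 = 200; py0_6 = 24; px1_6 = 316; py1_6 = 136; px1_7 = 380; py1_7 = 204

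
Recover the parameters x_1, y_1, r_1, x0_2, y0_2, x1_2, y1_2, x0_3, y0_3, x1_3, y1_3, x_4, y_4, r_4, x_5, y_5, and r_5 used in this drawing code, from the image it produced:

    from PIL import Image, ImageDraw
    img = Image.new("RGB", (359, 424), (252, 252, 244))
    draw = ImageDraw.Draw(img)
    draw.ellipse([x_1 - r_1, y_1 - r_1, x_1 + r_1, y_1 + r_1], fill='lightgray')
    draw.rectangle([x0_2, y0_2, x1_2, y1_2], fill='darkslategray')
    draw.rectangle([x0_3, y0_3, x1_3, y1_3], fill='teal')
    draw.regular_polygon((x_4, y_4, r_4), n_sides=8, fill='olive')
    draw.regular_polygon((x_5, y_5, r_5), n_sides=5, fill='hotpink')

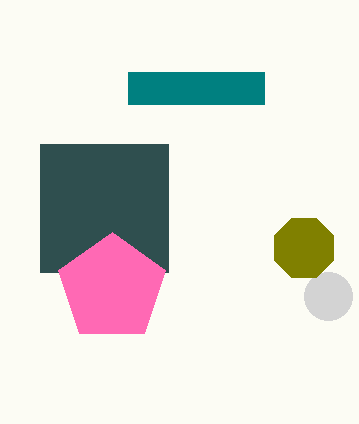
x_1 = 328, y_1 = 296, r_1 = 24, x0_2 = 40, y0_2 = 144, x1_2 = 168, y1_2 = 272, x0_3 = 128, y0_3 = 72, x1_3 = 264, y1_3 = 104, x_4 = 304, y_4 = 248, r_4 = 32, x_5 = 112, y_5 = 288, r_5 = 56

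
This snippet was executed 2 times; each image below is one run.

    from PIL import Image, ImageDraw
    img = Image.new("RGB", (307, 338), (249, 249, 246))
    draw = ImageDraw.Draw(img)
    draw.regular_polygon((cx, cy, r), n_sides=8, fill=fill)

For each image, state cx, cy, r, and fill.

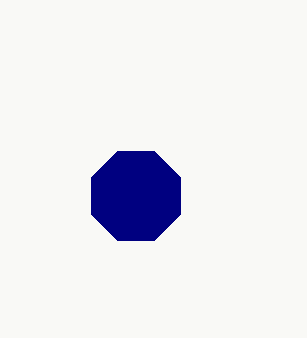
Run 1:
cx = 136, cy = 196, r = 48, fill = 'navy'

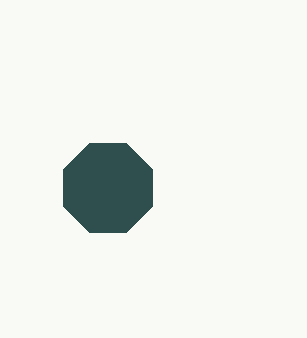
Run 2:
cx = 108, cy = 188, r = 48, fill = 'darkslategray'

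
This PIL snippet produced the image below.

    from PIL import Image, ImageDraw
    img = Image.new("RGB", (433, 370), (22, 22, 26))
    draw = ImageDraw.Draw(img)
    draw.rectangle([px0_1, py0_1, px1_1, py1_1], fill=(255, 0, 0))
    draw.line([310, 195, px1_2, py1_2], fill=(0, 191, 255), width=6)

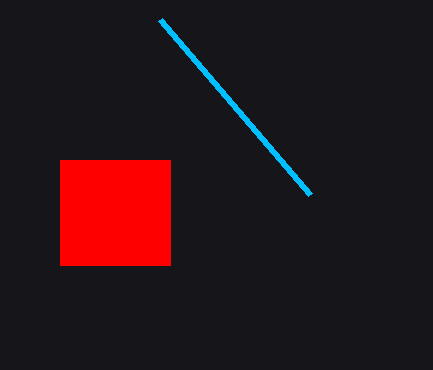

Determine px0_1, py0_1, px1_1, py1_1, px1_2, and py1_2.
px0_1 = 60, py0_1 = 160, px1_1 = 170, py1_1 = 265, px1_2 = 160, py1_2 = 20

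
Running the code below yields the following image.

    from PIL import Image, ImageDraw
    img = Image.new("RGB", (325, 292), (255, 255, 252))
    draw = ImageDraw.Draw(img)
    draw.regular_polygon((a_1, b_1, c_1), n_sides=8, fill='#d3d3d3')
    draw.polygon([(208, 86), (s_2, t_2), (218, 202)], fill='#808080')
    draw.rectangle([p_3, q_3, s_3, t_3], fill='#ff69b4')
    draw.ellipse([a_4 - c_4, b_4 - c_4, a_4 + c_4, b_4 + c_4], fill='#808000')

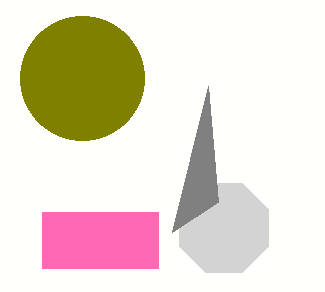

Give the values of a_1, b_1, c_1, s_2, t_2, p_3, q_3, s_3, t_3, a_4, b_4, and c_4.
a_1 = 224; b_1 = 228; c_1 = 48; s_2 = 172; t_2 = 232; p_3 = 42; q_3 = 212; s_3 = 158; t_3 = 268; a_4 = 82; b_4 = 78; c_4 = 62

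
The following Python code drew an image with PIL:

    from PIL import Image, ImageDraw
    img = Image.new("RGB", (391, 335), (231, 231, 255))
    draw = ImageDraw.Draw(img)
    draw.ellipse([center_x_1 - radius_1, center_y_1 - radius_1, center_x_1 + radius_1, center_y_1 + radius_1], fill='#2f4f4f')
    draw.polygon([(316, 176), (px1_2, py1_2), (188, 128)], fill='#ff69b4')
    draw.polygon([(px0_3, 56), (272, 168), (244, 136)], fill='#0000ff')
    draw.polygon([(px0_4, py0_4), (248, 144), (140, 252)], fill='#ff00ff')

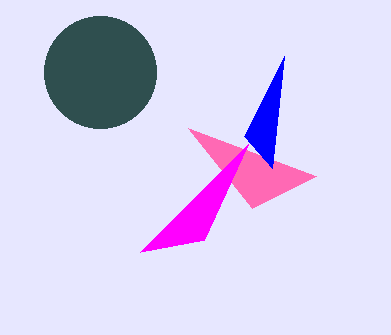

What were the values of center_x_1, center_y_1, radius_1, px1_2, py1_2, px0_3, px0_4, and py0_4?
center_x_1 = 100
center_y_1 = 72
radius_1 = 56
px1_2 = 252
py1_2 = 208
px0_3 = 284
px0_4 = 204
py0_4 = 240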